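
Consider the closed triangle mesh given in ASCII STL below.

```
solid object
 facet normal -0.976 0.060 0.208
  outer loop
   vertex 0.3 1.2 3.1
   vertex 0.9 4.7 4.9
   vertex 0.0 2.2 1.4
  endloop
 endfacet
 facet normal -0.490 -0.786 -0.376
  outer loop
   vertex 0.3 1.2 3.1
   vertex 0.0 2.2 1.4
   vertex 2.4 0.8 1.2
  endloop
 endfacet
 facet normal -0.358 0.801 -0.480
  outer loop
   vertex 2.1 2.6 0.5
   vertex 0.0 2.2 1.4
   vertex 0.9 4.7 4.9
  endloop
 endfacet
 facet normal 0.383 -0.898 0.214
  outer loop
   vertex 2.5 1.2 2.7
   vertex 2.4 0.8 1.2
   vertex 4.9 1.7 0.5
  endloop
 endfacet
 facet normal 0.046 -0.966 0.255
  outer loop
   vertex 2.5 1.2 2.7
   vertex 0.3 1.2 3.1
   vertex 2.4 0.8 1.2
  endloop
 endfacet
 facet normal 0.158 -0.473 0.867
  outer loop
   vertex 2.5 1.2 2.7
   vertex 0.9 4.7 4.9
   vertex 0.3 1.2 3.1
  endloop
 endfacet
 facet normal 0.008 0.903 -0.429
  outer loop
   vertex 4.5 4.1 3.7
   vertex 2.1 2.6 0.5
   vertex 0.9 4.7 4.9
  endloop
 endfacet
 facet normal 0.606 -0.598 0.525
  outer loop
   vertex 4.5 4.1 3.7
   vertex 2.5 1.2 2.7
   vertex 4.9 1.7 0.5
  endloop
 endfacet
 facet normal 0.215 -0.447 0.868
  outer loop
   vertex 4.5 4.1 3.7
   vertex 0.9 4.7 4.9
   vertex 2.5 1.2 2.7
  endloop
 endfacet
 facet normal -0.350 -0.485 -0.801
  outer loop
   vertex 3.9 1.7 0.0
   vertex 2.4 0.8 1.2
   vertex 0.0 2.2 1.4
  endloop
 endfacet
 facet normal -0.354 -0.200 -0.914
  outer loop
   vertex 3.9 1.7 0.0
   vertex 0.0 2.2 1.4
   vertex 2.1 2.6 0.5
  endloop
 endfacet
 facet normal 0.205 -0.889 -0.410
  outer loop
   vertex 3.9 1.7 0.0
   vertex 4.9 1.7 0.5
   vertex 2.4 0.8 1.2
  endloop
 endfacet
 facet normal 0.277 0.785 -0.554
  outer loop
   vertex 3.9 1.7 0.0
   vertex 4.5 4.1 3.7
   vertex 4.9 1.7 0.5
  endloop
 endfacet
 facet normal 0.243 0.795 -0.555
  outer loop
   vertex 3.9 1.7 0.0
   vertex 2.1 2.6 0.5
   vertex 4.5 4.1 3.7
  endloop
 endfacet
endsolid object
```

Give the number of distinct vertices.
9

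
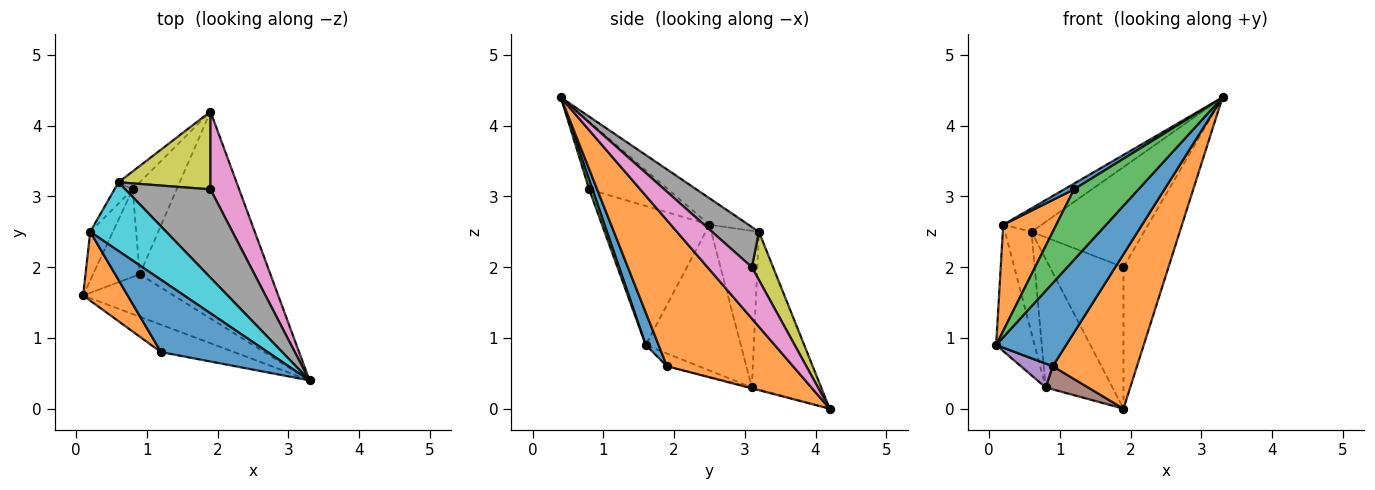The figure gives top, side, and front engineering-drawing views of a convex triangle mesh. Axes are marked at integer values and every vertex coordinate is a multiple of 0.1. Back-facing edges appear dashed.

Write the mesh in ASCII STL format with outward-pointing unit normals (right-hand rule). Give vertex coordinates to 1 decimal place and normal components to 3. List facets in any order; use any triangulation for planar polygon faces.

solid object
 facet normal 0.161 -0.879 -0.449
  outer loop
   vertex 0.9 1.9 0.6
   vertex 3.3 0.4 4.4
   vertex 0.1 1.6 0.9
  endloop
 endfacet
 facet normal 0.667 -0.446 -0.597
  outer loop
   vertex 0.9 1.9 0.6
   vertex 1.9 4.2 0.0
   vertex 3.3 0.4 4.4
  endloop
 endfacet
 facet normal 0.047 -0.931 -0.362
  outer loop
   vertex 1.2 0.8 3.1
   vertex 0.1 1.6 0.9
   vertex 3.3 0.4 4.4
  endloop
 endfacet
 facet normal -0.717 0.691 -0.097
  outer loop
   vertex 0.8 3.1 0.3
   vertex 0.6 3.2 2.5
   vertex 1.9 4.2 0.0
  endloop
 endfacet
 facet normal -0.254 -0.254 -0.933
  outer loop
   vertex 0.8 3.1 0.3
   vertex 0.9 1.9 0.6
   vertex 0.1 1.6 0.9
  endloop
 endfacet
 facet normal -0.020 -0.244 -0.970
  outer loop
   vertex 0.8 3.1 0.3
   vertex 1.9 4.2 0.0
   vertex 0.9 1.9 0.6
  endloop
 endfacet
 facet normal 0.654 0.663 0.365
  outer loop
   vertex 1.9 3.1 2.0
   vertex 3.3 0.4 4.4
   vertex 1.9 4.2 0.0
  endloop
 endfacet
 facet normal 0.298 0.716 0.632
  outer loop
   vertex 1.9 3.1 2.0
   vertex 0.6 3.2 2.5
   vertex 3.3 0.4 4.4
  endloop
 endfacet
 facet normal 0.245 0.850 0.467
  outer loop
   vertex 1.9 3.1 2.0
   vertex 1.9 4.2 0.0
   vertex 0.6 3.2 2.5
  endloop
 endfacet
 facet normal -0.313 0.307 0.898
  outer loop
   vertex 0.2 2.5 2.6
   vertex 3.3 0.4 4.4
   vertex 0.6 3.2 2.5
  endloop
 endfacet
 facet normal -0.534 -0.066 0.843
  outer loop
   vertex 0.2 2.5 2.6
   vertex 1.2 0.8 3.1
   vertex 3.3 0.4 4.4
  endloop
 endfacet
 facet normal -0.862 -0.426 0.276
  outer loop
   vertex 0.2 2.5 2.6
   vertex 0.1 1.6 0.9
   vertex 1.2 0.8 3.1
  endloop
 endfacet
 facet normal -0.918 0.371 -0.143
  outer loop
   vertex 0.2 2.5 2.6
   vertex 0.8 3.1 0.3
   vertex 0.1 1.6 0.9
  endloop
 endfacet
 facet normal -0.870 0.483 -0.101
  outer loop
   vertex 0.2 2.5 2.6
   vertex 0.6 3.2 2.5
   vertex 0.8 3.1 0.3
  endloop
 endfacet
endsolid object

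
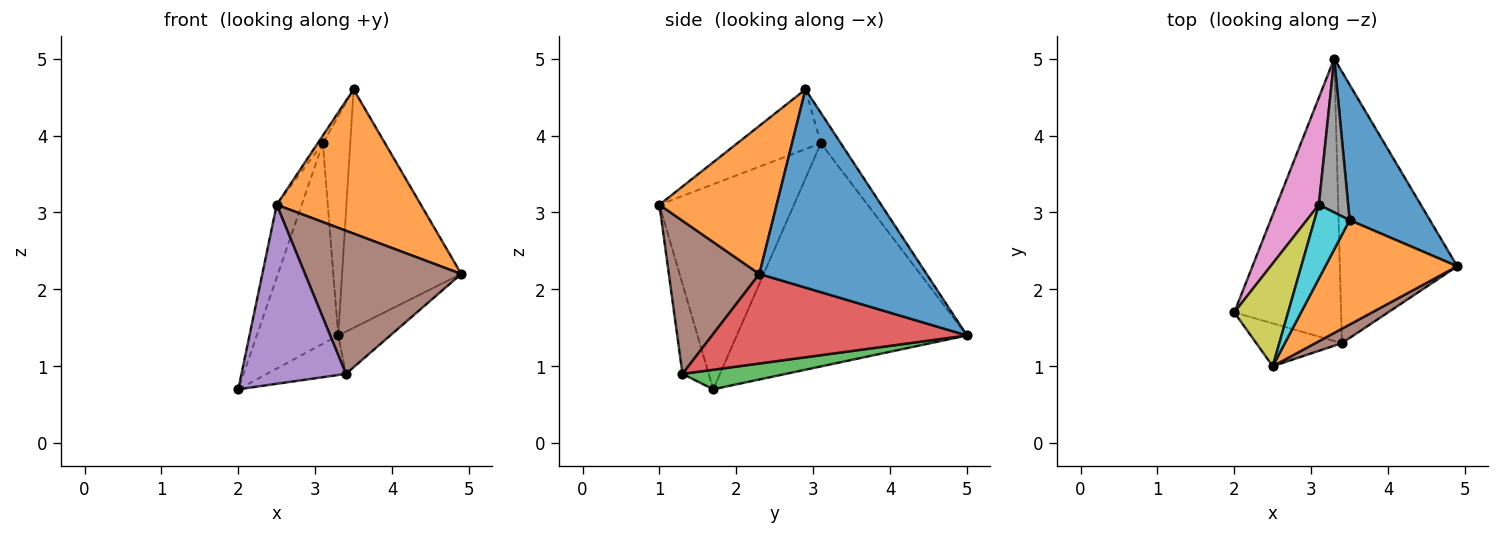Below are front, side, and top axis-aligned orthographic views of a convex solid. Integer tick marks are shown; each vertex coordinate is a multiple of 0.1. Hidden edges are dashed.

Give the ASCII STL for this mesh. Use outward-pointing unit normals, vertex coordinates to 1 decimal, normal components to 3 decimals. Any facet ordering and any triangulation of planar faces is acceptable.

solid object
 facet normal 0.773 0.551 0.313
  outer loop
   vertex 3.5 2.9 4.6
   vertex 4.9 2.3 2.2
   vertex 3.3 5.0 1.4
  endloop
 endfacet
 facet normal 0.550 -0.676 0.490
  outer loop
   vertex 2.5 1.0 3.1
   vertex 4.9 2.3 2.2
   vertex 3.5 2.9 4.6
  endloop
 endfacet
 facet normal 0.178 0.137 -0.974
  outer loop
   vertex 3.4 1.3 0.9
   vertex 2.0 1.7 0.7
   vertex 3.3 5.0 1.4
  endloop
 endfacet
 facet normal 0.602 0.123 -0.789
  outer loop
   vertex 3.4 1.3 0.9
   vertex 3.3 5.0 1.4
   vertex 4.9 2.3 2.2
  endloop
 endfacet
 facet normal -0.238 -0.945 -0.226
  outer loop
   vertex 3.4 1.3 0.9
   vertex 2.5 1.0 3.1
   vertex 2.0 1.7 0.7
  endloop
 endfacet
 facet normal 0.499 -0.862 0.087
  outer loop
   vertex 3.4 1.3 0.9
   vertex 4.9 2.3 2.2
   vertex 2.5 1.0 3.1
  endloop
 endfacet
 facet normal -0.928 0.328 0.175
  outer loop
   vertex 3.1 3.1 3.9
   vertex 3.3 5.0 1.4
   vertex 2.0 1.7 0.7
  endloop
 endfacet
 facet normal -0.512 0.703 0.493
  outer loop
   vertex 3.1 3.1 3.9
   vertex 3.5 2.9 4.6
   vertex 3.3 5.0 1.4
  endloop
 endfacet
 facet normal -0.952 0.177 0.250
  outer loop
   vertex 3.1 3.1 3.9
   vertex 2.0 1.7 0.7
   vertex 2.5 1.0 3.1
  endloop
 endfacet
 facet normal -0.860 0.053 0.507
  outer loop
   vertex 3.1 3.1 3.9
   vertex 2.5 1.0 3.1
   vertex 3.5 2.9 4.6
  endloop
 endfacet
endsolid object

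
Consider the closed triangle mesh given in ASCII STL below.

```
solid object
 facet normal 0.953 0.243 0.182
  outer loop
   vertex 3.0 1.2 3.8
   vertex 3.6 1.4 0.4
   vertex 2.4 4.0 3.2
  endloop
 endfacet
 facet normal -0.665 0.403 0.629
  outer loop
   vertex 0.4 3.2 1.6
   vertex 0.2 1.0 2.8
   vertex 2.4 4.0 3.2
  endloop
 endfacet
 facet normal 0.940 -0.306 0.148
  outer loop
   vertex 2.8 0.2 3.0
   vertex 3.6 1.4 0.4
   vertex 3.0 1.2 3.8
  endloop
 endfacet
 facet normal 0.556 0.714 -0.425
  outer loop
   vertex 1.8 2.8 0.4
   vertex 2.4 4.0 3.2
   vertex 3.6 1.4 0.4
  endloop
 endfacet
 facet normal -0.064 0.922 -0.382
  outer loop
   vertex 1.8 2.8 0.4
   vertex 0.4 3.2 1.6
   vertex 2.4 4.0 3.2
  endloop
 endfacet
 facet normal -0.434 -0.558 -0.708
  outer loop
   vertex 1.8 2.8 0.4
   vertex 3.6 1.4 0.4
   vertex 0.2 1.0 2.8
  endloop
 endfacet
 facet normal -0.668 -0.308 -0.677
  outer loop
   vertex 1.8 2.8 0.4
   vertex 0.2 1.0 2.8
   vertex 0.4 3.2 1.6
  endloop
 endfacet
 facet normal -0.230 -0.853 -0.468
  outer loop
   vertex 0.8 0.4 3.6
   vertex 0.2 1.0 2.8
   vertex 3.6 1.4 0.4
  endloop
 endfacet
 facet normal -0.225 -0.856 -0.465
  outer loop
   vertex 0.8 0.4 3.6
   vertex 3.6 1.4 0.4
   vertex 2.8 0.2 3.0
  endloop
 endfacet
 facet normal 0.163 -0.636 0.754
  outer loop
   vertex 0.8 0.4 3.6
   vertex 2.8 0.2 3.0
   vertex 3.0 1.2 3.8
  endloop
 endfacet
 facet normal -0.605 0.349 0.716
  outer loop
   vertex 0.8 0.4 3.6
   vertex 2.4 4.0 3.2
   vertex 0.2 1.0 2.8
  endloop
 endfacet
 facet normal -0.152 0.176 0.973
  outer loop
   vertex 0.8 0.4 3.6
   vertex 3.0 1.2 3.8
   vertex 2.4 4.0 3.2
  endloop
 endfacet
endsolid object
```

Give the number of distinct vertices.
8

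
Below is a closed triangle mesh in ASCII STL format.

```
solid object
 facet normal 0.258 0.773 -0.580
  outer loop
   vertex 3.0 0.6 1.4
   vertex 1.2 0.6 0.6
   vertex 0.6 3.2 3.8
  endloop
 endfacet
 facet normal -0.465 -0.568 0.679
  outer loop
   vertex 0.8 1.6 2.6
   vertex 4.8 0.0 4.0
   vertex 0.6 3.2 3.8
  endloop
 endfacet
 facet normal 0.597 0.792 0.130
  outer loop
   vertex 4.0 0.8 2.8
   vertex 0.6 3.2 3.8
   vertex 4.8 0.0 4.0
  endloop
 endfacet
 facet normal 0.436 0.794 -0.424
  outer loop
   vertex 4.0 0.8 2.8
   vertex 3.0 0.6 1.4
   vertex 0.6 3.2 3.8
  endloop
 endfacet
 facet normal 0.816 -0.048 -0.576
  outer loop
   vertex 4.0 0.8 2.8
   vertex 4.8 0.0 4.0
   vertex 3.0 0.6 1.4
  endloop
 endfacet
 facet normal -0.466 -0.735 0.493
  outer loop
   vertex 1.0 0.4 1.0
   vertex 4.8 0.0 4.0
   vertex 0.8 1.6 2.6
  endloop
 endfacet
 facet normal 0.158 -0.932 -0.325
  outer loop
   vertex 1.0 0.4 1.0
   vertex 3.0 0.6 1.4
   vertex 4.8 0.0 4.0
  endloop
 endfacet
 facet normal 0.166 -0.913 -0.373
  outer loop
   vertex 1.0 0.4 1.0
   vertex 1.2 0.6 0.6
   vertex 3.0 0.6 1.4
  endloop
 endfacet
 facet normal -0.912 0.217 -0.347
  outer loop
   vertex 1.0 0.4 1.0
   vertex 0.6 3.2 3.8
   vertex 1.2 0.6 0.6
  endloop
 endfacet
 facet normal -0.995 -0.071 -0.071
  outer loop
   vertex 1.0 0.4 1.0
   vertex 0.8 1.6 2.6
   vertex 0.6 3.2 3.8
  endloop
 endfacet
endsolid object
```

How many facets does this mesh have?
10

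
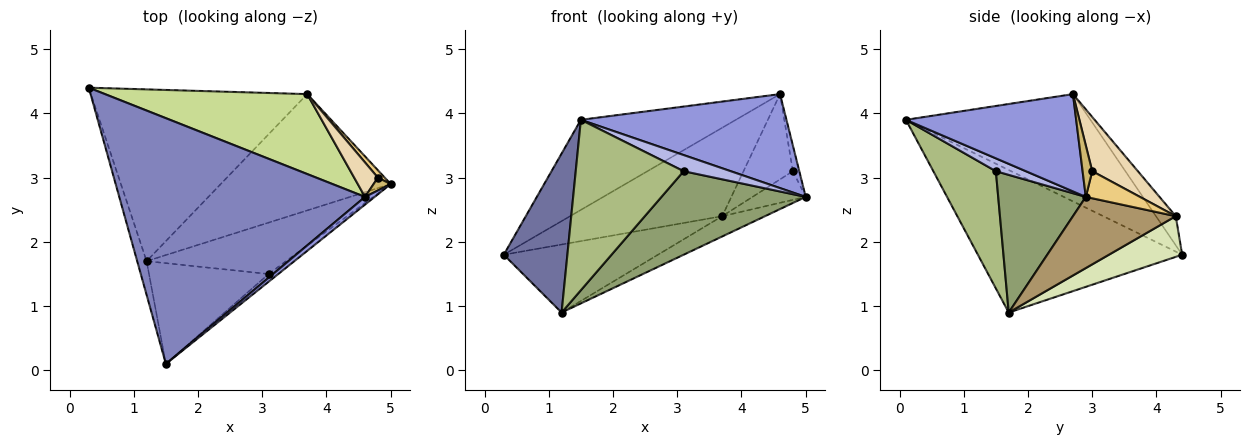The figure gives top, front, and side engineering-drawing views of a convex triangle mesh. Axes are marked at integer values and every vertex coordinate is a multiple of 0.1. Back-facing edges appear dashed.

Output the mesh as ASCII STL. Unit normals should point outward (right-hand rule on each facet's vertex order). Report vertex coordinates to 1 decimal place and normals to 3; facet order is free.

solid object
 facet normal -0.953 -0.297 -0.063
  outer loop
   vertex 1.2 1.7 0.9
   vertex 1.5 0.1 3.9
   vertex 0.3 4.4 1.8
  endloop
 endfacet
 facet normal -0.379 0.318 0.869
  outer loop
   vertex 4.6 2.7 4.3
   vertex 0.3 4.4 1.8
   vertex 1.5 0.1 3.9
  endloop
 endfacet
 facet normal 0.637 -0.769 0.063
  outer loop
   vertex 4.6 2.7 4.3
   vertex 1.5 0.1 3.9
   vertex 5.0 2.9 2.7
  endloop
 endfacet
 facet normal 0.498 -0.783 -0.374
  outer loop
   vertex 3.1 1.5 3.1
   vertex 5.0 2.9 2.7
   vertex 1.5 0.1 3.9
  endloop
 endfacet
 facet normal 0.459 -0.756 -0.466
  outer loop
   vertex 3.1 1.5 3.1
   vertex 1.2 1.7 0.9
   vertex 5.0 2.9 2.7
  endloop
 endfacet
 facet normal 0.446 -0.770 -0.455
  outer loop
   vertex 3.1 1.5 3.1
   vertex 1.5 0.1 3.9
   vertex 1.2 1.7 0.9
  endloop
 endfacet
 facet normal -0.096 0.738 0.667
  outer loop
   vertex 3.7 4.3 2.4
   vertex 0.3 4.4 1.8
   vertex 4.6 2.7 4.3
  endloop
 endfacet
 facet normal 0.172 0.363 -0.916
  outer loop
   vertex 3.7 4.3 2.4
   vertex 1.2 1.7 0.9
   vertex 0.3 4.4 1.8
  endloop
 endfacet
 facet normal 0.381 0.159 -0.911
  outer loop
   vertex 3.7 4.3 2.4
   vertex 5.0 2.9 2.7
   vertex 1.2 1.7 0.9
  endloop
 endfacet
 facet normal 0.802 0.535 0.267
  outer loop
   vertex 4.8 3.0 3.1
   vertex 4.6 2.7 4.3
   vertex 5.0 2.9 2.7
  endloop
 endfacet
 facet normal 0.702 0.690 0.178
  outer loop
   vertex 4.8 3.0 3.1
   vertex 5.0 2.9 2.7
   vertex 3.7 4.3 2.4
  endloop
 endfacet
 facet normal 0.651 0.704 0.284
  outer loop
   vertex 4.8 3.0 3.1
   vertex 3.7 4.3 2.4
   vertex 4.6 2.7 4.3
  endloop
 endfacet
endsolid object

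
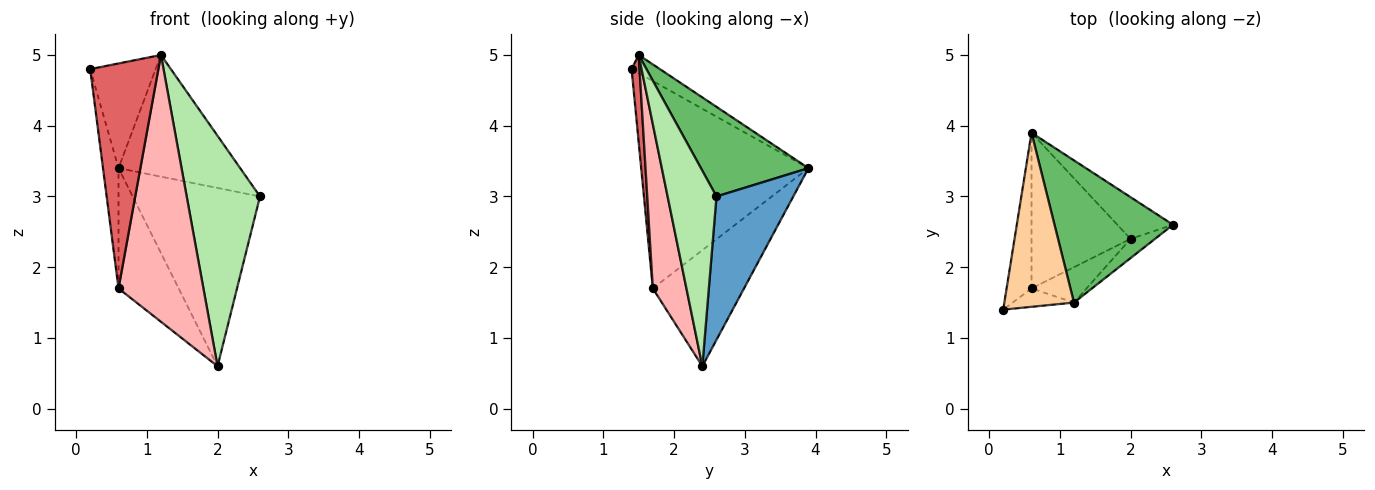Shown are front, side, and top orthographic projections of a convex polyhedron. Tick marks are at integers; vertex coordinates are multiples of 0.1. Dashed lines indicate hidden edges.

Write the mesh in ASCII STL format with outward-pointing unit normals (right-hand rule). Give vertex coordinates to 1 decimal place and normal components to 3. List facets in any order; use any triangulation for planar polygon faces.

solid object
 facet normal 0.506 0.840 -0.197
  outer loop
   vertex 2.0 2.4 0.6
   vertex 0.6 3.9 3.4
   vertex 2.6 2.6 3.0
  endloop
 endfacet
 facet normal -0.989 0.092 -0.119
  outer loop
   vertex 0.6 1.7 1.7
   vertex 0.2 1.4 4.8
   vertex 0.6 3.9 3.4
  endloop
 endfacet
 facet normal -0.680 0.448 -0.580
  outer loop
   vertex 0.6 1.7 1.7
   vertex 0.6 3.9 3.4
   vertex 2.0 2.4 0.6
  endloop
 endfacet
 facet normal -0.218 0.503 0.836
  outer loop
   vertex 1.2 1.5 5.0
   vertex 0.6 3.9 3.4
   vertex 0.2 1.4 4.8
  endloop
 endfacet
 facet normal 0.498 0.564 0.659
  outer loop
   vertex 1.2 1.5 5.0
   vertex 2.6 2.6 3.0
   vertex 0.6 3.9 3.4
  endloop
 endfacet
 facet normal 0.553 -0.830 -0.069
  outer loop
   vertex 1.2 1.5 5.0
   vertex 2.0 2.4 0.6
   vertex 2.6 2.6 3.0
  endloop
 endfacet
 facet normal 0.115 -0.990 -0.081
  outer loop
   vertex 1.2 1.5 5.0
   vertex 0.2 1.4 4.8
   vertex 0.6 1.7 1.7
  endloop
 endfacet
 facet normal 0.365 -0.923 -0.122
  outer loop
   vertex 1.2 1.5 5.0
   vertex 0.6 1.7 1.7
   vertex 2.0 2.4 0.6
  endloop
 endfacet
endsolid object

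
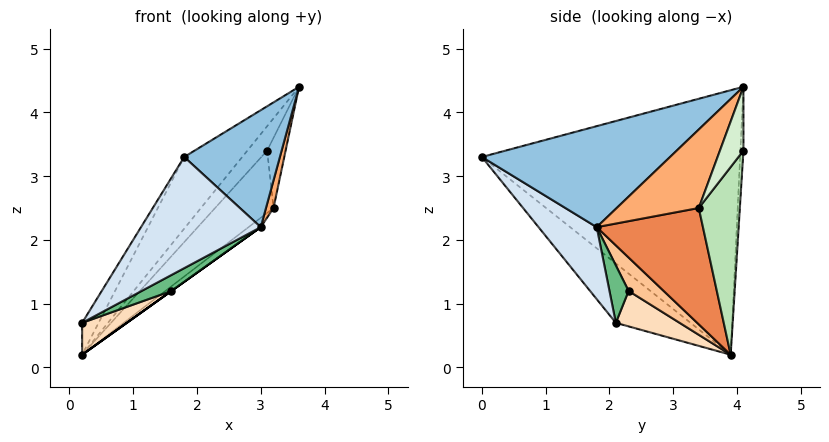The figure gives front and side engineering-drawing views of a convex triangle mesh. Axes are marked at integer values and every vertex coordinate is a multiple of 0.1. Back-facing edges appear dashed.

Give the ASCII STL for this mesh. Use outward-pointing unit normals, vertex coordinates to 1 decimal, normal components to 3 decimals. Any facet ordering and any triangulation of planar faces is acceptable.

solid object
 facet normal -0.770 0.173 0.615
  outer loop
   vertex 1.8 0.0 3.3
   vertex 3.6 4.1 4.4
   vertex 0.2 3.9 0.2
  endloop
 endfacet
 facet normal 0.869 -0.442 0.225
  outer loop
   vertex 3.0 1.8 2.2
   vertex 3.6 4.1 4.4
   vertex 1.8 0.0 3.3
  endloop
 endfacet
 facet normal -0.772 0.170 0.612
  outer loop
   vertex 0.2 2.1 0.7
   vertex 1.8 0.0 3.3
   vertex 0.2 3.9 0.2
  endloop
 endfacet
 facet normal 0.310 -0.638 -0.705
  outer loop
   vertex 0.2 2.1 0.7
   vertex 3.0 1.8 2.2
   vertex 1.8 0.0 3.3
  endloop
 endfacet
 facet normal 0.614 0.071 -0.786
  outer loop
   vertex 3.2 3.4 2.5
   vertex 3.0 1.8 2.2
   vertex 0.2 3.9 0.2
  endloop
 endfacet
 facet normal 0.981 -0.090 -0.173
  outer loop
   vertex 3.2 3.4 2.5
   vertex 3.6 4.1 4.4
   vertex 3.0 1.8 2.2
  endloop
 endfacet
 facet normal 0.581 0.000 -0.814
  outer loop
   vertex 1.6 2.3 1.2
   vertex 0.2 3.9 0.2
   vertex 3.0 1.8 2.2
  endloop
 endfacet
 facet normal 0.357 -0.250 -0.900
  outer loop
   vertex 1.6 2.3 1.2
   vertex 0.2 2.1 0.7
   vertex 0.2 3.9 0.2
  endloop
 endfacet
 facet normal 0.350 -0.544 -0.762
  outer loop
   vertex 1.6 2.3 1.2
   vertex 3.0 1.8 2.2
   vertex 0.2 2.1 0.7
  endloop
 endfacet
 facet normal -0.152 0.986 0.076
  outer loop
   vertex 3.1 4.1 3.4
   vertex 0.2 3.9 0.2
   vertex 3.6 4.1 4.4
  endloop
 endfacet
 facet normal 0.499 0.710 -0.497
  outer loop
   vertex 3.1 4.1 3.4
   vertex 3.2 3.4 2.5
   vertex 0.2 3.9 0.2
  endloop
 endfacet
 facet normal 0.732 0.575 -0.366
  outer loop
   vertex 3.1 4.1 3.4
   vertex 3.6 4.1 4.4
   vertex 3.2 3.4 2.5
  endloop
 endfacet
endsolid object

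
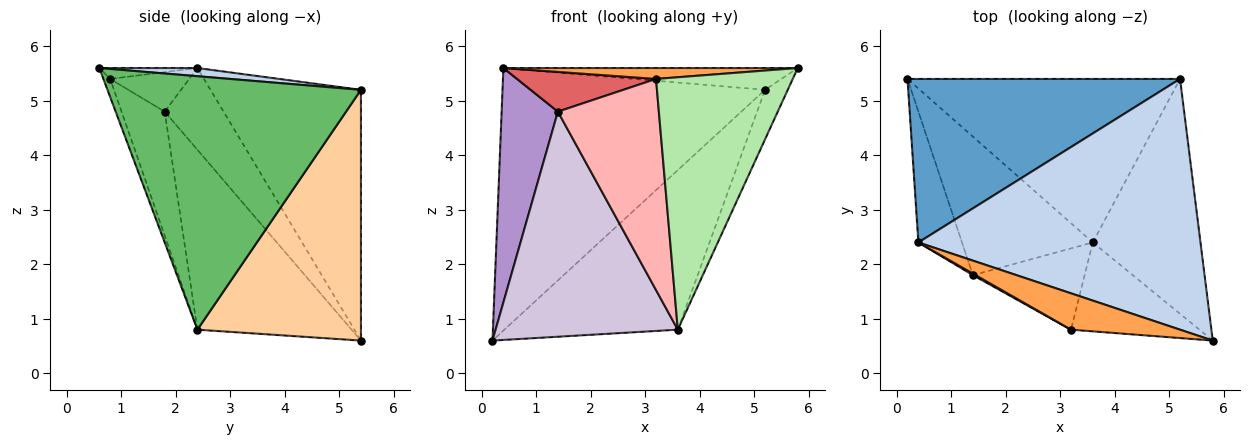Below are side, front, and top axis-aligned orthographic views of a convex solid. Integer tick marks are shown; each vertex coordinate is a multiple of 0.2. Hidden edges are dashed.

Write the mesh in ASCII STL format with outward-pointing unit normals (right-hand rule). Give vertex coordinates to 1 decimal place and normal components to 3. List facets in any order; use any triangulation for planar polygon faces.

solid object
 facet normal -0.437 0.763 0.475
  outer loop
   vertex 0.4 2.4 5.6
   vertex 5.2 5.4 5.2
   vertex 0.2 5.4 0.6
  endloop
 endfacet
 facet normal 0.029 0.087 0.996
  outer loop
   vertex 0.4 2.4 5.6
   vertex 5.8 0.6 5.6
   vertex 5.2 5.4 5.2
  endloop
 endfacet
 facet normal -0.095 -0.286 0.953
  outer loop
   vertex 0.4 2.4 5.6
   vertex 3.2 0.8 5.4
   vertex 5.8 0.6 5.6
  endloop
 endfacet
 facet normal 0.550 0.583 -0.598
  outer loop
   vertex 3.6 2.4 0.8
   vertex 0.2 5.4 0.6
   vertex 5.2 5.4 5.2
  endloop
 endfacet
 facet normal 0.917 0.082 -0.390
  outer loop
   vertex 3.6 2.4 0.8
   vertex 5.2 5.4 5.2
   vertex 5.8 0.6 5.6
  endloop
 endfacet
 facet normal -0.047 -0.942 -0.332
  outer loop
   vertex 3.6 2.4 0.8
   vertex 5.8 0.6 5.6
   vertex 3.2 0.8 5.4
  endloop
 endfacet
 facet normal -0.494 -0.869 0.034
  outer loop
   vertex 1.4 1.8 4.8
   vertex 3.2 0.8 5.4
   vertex 0.4 2.4 5.6
  endloop
 endfacet
 facet normal -0.370 -0.867 -0.334
  outer loop
   vertex 1.4 1.8 4.8
   vertex 3.6 2.4 0.8
   vertex 3.2 0.8 5.4
  endloop
 endfacet
 facet normal -0.675 -0.645 -0.360
  outer loop
   vertex 1.4 1.8 4.8
   vertex 0.4 2.4 5.6
   vertex 0.2 5.4 0.6
  endloop
 endfacet
 facet normal -0.585 -0.691 -0.425
  outer loop
   vertex 1.4 1.8 4.8
   vertex 0.2 5.4 0.6
   vertex 3.6 2.4 0.8
  endloop
 endfacet
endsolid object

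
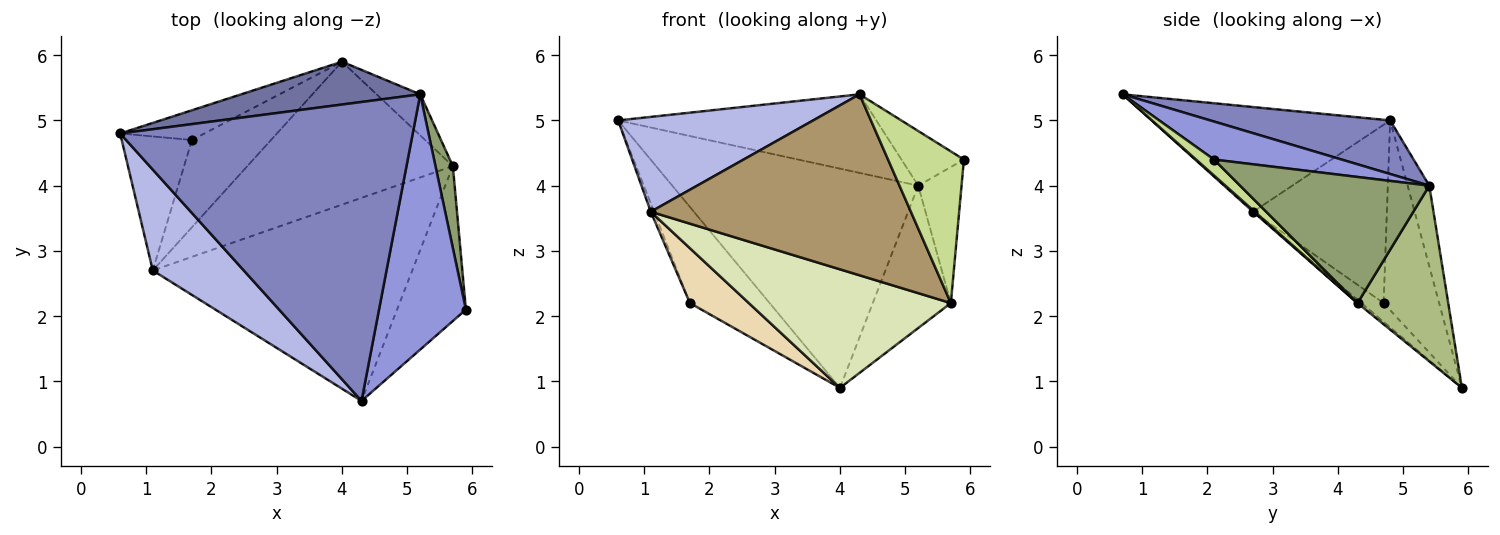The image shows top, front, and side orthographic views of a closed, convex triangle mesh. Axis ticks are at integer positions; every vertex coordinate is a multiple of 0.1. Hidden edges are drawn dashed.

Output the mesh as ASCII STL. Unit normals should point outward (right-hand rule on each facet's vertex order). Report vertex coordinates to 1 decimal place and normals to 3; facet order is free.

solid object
 facet normal -0.086 0.978 0.191
  outer loop
   vertex 5.2 5.4 4.0
   vertex 4.0 5.9 0.9
   vertex 0.6 4.8 5.0
  endloop
 endfacet
 facet normal 0.174 0.250 0.952
  outer loop
   vertex 5.2 5.4 4.0
   vertex 0.6 4.8 5.0
   vertex 4.3 0.7 5.4
  endloop
 endfacet
 facet normal 0.393 0.192 0.899
  outer loop
   vertex 5.2 5.4 4.0
   vertex 4.3 0.7 5.4
   vertex 5.9 2.1 4.4
  endloop
 endfacet
 facet normal -0.642 -0.525 0.558
  outer loop
   vertex 1.1 2.7 3.6
   vertex 4.3 0.7 5.4
   vertex 0.6 4.8 5.0
  endloop
 endfacet
 facet normal 0.966 0.221 0.133
  outer loop
   vertex 5.7 4.3 2.2
   vertex 5.2 5.4 4.0
   vertex 5.9 2.1 4.4
  endloop
 endfacet
 facet normal 0.745 0.641 -0.185
  outer loop
   vertex 5.7 4.3 2.2
   vertex 4.0 5.9 0.9
   vertex 5.2 5.4 4.0
  endloop
 endfacet
 facet normal 0.163 -0.690 -0.705
  outer loop
   vertex 5.7 4.3 2.2
   vertex 5.9 2.1 4.4
   vertex 4.3 0.7 5.4
  endloop
 endfacet
 facet normal -0.012 -0.638 -0.770
  outer loop
   vertex 5.7 4.3 2.2
   vertex 1.1 2.7 3.6
   vertex 4.0 5.9 0.9
  endloop
 endfacet
 facet normal 0.004 -0.665 -0.747
  outer loop
   vertex 5.7 4.3 2.2
   vertex 4.3 0.7 5.4
   vertex 1.1 2.7 3.6
  endloop
 endfacet
 facet normal -0.554 0.795 -0.246
  outer loop
   vertex 1.7 4.7 2.2
   vertex 0.6 4.8 5.0
   vertex 4.0 5.9 0.9
  endloop
 endfacet
 facet normal -0.930 0.023 -0.366
  outer loop
   vertex 1.7 4.7 2.2
   vertex 1.1 2.7 3.6
   vertex 0.6 4.8 5.0
  endloop
 endfacet
 facet normal -0.197 -0.522 -0.830
  outer loop
   vertex 1.7 4.7 2.2
   vertex 4.0 5.9 0.9
   vertex 1.1 2.7 3.6
  endloop
 endfacet
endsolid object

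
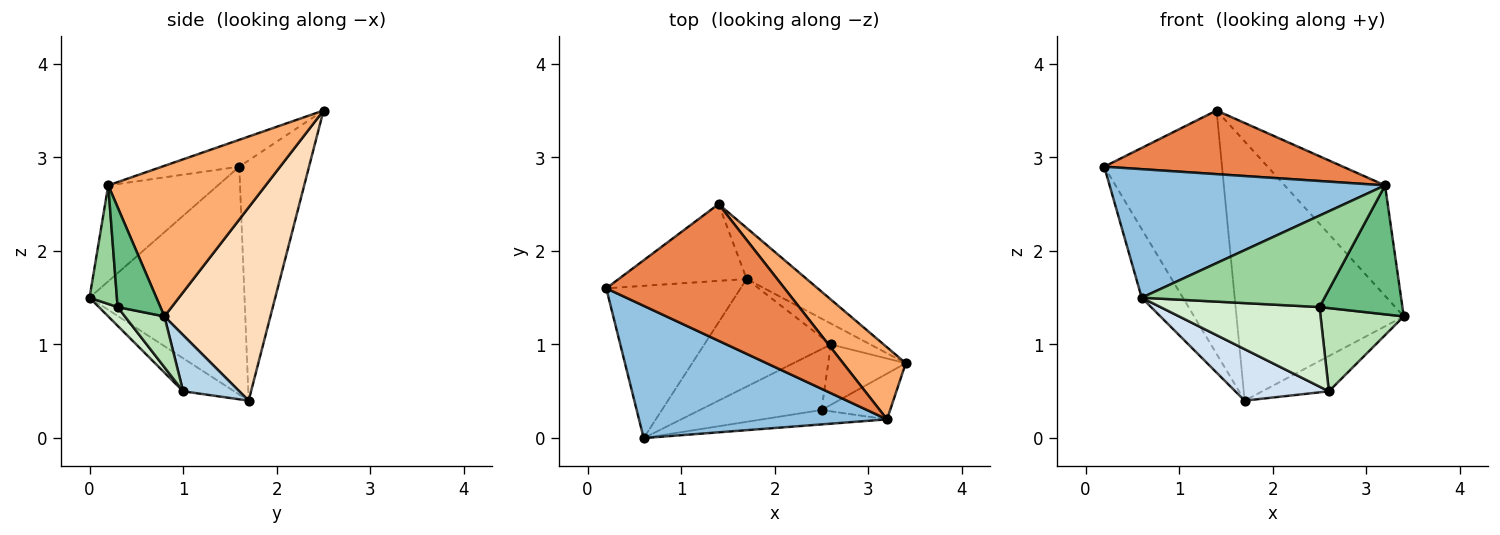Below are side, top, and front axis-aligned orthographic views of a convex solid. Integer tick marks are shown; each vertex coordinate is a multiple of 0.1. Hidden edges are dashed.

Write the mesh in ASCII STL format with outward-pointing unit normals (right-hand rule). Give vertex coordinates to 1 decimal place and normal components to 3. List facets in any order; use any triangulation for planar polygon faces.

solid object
 facet normal -0.840 0.223 -0.495
  outer loop
   vertex 1.7 1.7 0.4
   vertex 0.6 0.0 1.5
   vertex 0.2 1.6 2.9
  endloop
 endfacet
 facet normal -0.267 -0.672 0.691
  outer loop
   vertex 3.2 0.2 2.7
   vertex 0.2 1.6 2.9
   vertex 0.6 0.0 1.5
  endloop
 endfacet
 facet normal 0.587 0.696 -0.413
  outer loop
   vertex 2.6 1.0 0.5
   vertex 1.7 1.7 0.4
   vertex 3.4 0.8 1.3
  endloop
 endfacet
 facet normal -0.229 -0.420 -0.878
  outer loop
   vertex 2.6 1.0 0.5
   vertex 0.6 0.0 1.5
   vertex 1.7 1.7 0.4
  endloop
 endfacet
 facet normal -0.135 -0.418 0.898
  outer loop
   vertex 1.4 2.5 3.5
   vertex 0.2 1.6 2.9
   vertex 3.2 0.2 2.7
  endloop
 endfacet
 facet normal 0.796 0.507 0.331
  outer loop
   vertex 1.4 2.5 3.5
   vertex 3.2 0.2 2.7
   vertex 3.4 0.8 1.3
  endloop
 endfacet
 facet normal -0.492 0.830 -0.262
  outer loop
   vertex 1.4 2.5 3.5
   vertex 1.7 1.7 0.4
   vertex 0.2 1.6 2.9
  endloop
 endfacet
 facet normal 0.528 0.833 -0.164
  outer loop
   vertex 1.4 2.5 3.5
   vertex 3.4 0.8 1.3
   vertex 1.7 1.7 0.4
  endloop
 endfacet
 facet normal 0.437 -0.847 -0.301
  outer loop
   vertex 2.5 0.3 1.4
   vertex 3.4 0.8 1.3
   vertex 3.2 0.2 2.7
  endloop
 endfacet
 facet normal 0.146 -0.977 -0.154
  outer loop
   vertex 2.5 0.3 1.4
   vertex 3.2 0.2 2.7
   vertex 0.6 0.0 1.5
  endloop
 endfacet
 facet normal 0.359 -0.756 -0.548
  outer loop
   vertex 2.5 0.3 1.4
   vertex 2.6 1.0 0.5
   vertex 3.4 0.8 1.3
  endloop
 endfacet
 facet normal 0.093 -0.791 -0.605
  outer loop
   vertex 2.5 0.3 1.4
   vertex 0.6 0.0 1.5
   vertex 2.6 1.0 0.5
  endloop
 endfacet
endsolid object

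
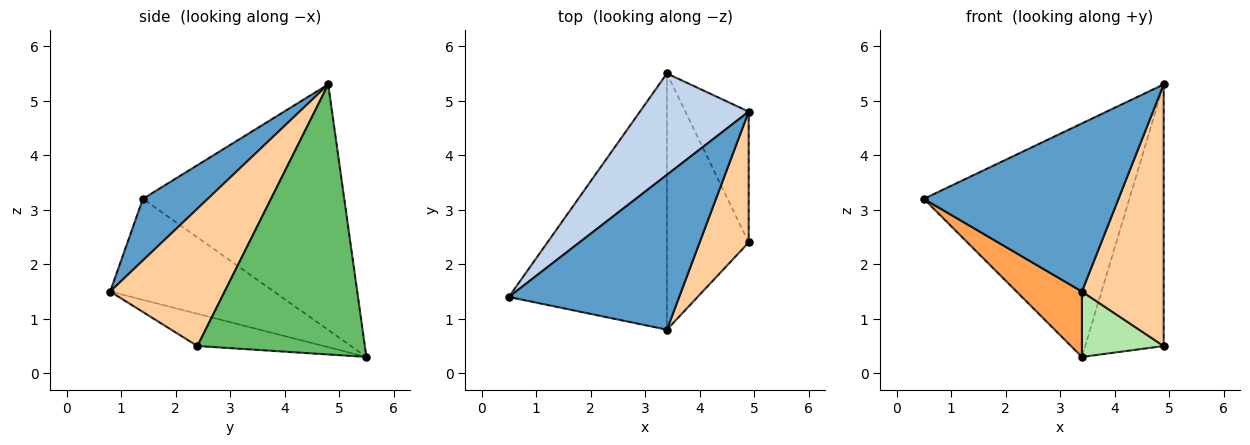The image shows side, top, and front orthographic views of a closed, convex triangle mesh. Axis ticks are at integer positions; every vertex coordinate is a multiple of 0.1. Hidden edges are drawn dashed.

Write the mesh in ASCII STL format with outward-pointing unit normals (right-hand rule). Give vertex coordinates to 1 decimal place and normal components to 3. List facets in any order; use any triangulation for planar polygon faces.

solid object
 facet normal 0.238 -0.714 0.658
  outer loop
   vertex 3.4 0.8 1.5
   vertex 4.9 4.8 5.3
   vertex 0.5 1.4 3.2
  endloop
 endfacet
 facet normal -0.668 0.682 0.296
  outer loop
   vertex 3.4 5.5 0.3
   vertex 0.5 1.4 3.2
   vertex 4.9 4.8 5.3
  endloop
 endfacet
 facet normal -0.526 -0.210 -0.824
  outer loop
   vertex 3.4 5.5 0.3
   vertex 3.4 0.8 1.5
   vertex 0.5 1.4 3.2
  endloop
 endfacet
 facet normal 0.781 -0.558 0.279
  outer loop
   vertex 4.9 2.4 0.5
   vertex 4.9 4.8 5.3
   vertex 3.4 0.8 1.5
  endloop
 endfacet
 facet normal 0.886 0.415 -0.208
  outer loop
   vertex 4.9 2.4 0.5
   vertex 3.4 5.5 0.3
   vertex 4.9 4.8 5.3
  endloop
 endfacet
 facet normal -0.357 -0.231 -0.905
  outer loop
   vertex 4.9 2.4 0.5
   vertex 3.4 0.8 1.5
   vertex 3.4 5.5 0.3
  endloop
 endfacet
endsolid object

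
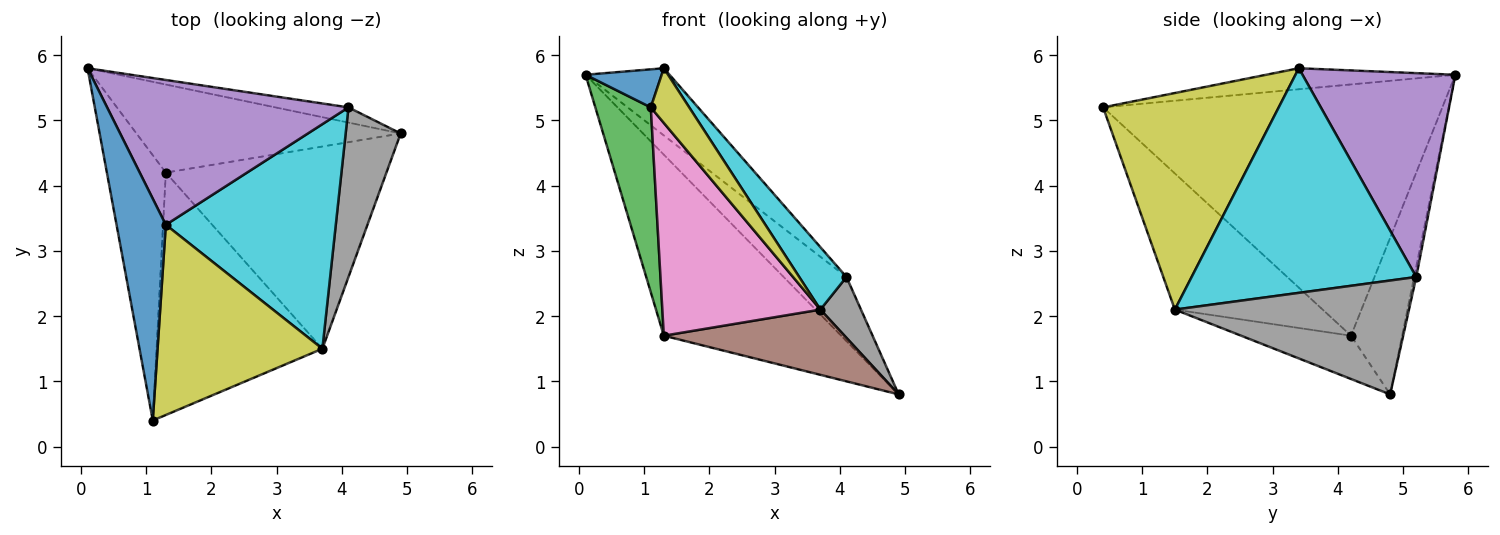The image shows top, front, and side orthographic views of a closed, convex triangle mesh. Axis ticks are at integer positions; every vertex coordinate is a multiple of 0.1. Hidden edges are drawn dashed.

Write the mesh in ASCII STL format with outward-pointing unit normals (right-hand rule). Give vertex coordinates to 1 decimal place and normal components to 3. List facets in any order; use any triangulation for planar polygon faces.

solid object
 facet normal -0.387 -0.156 0.909
  outer loop
   vertex 1.3 3.4 5.8
   vertex 0.1 5.8 5.7
   vertex 1.1 0.4 5.2
  endloop
 endfacet
 facet normal -0.251 0.870 -0.423
  outer loop
   vertex 1.3 4.2 1.7
   vertex 0.1 5.8 5.7
   vertex 4.9 4.8 0.8
  endloop
 endfacet
 facet normal -0.961 -0.157 -0.226
  outer loop
   vertex 1.3 4.2 1.7
   vertex 1.1 0.4 5.2
   vertex 0.1 5.8 5.7
  endloop
 endfacet
 facet normal -0.033 0.972 -0.231
  outer loop
   vertex 4.1 5.2 2.6
   vertex 4.9 4.8 0.8
   vertex 0.1 5.8 5.7
  endloop
 endfacet
 facet normal 0.608 0.334 0.720
  outer loop
   vertex 4.1 5.2 2.6
   vertex 0.1 5.8 5.7
   vertex 1.3 3.4 5.8
  endloop
 endfacet
 facet normal -0.184 -0.302 -0.936
  outer loop
   vertex 3.7 1.5 2.1
   vertex 1.3 4.2 1.7
   vertex 4.9 4.8 0.8
  endloop
 endfacet
 facet normal -0.525 -0.561 -0.640
  outer loop
   vertex 3.7 1.5 2.1
   vertex 1.1 0.4 5.2
   vertex 1.3 4.2 1.7
  endloop
 endfacet
 facet normal 0.890 -0.154 0.430
  outer loop
   vertex 3.7 1.5 2.1
   vertex 4.9 4.8 0.8
   vertex 4.1 5.2 2.6
  endloop
 endfacet
 facet normal 0.784 -0.172 0.597
  outer loop
   vertex 3.7 1.5 2.1
   vertex 1.3 3.4 5.8
   vertex 1.1 0.4 5.2
  endloop
 endfacet
 facet normal 0.786 -0.165 0.595
  outer loop
   vertex 3.7 1.5 2.1
   vertex 4.1 5.2 2.6
   vertex 1.3 3.4 5.8
  endloop
 endfacet
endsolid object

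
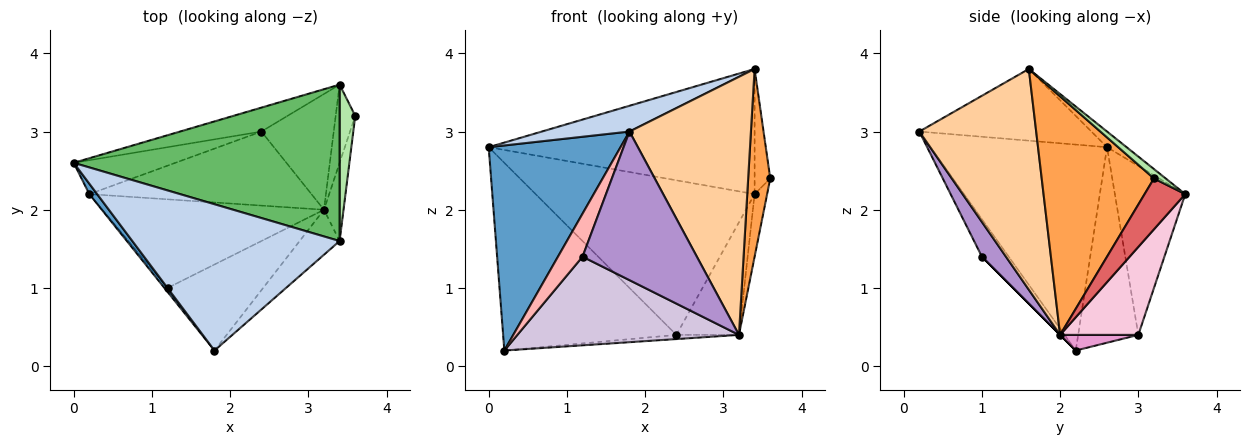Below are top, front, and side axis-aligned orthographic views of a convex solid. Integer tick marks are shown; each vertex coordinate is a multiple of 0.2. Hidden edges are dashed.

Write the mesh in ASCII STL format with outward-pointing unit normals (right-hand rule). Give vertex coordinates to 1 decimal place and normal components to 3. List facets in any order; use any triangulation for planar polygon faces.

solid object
 facet normal -0.801 -0.598 0.030
  outer loop
   vertex 0.2 2.2 0.2
   vertex 1.8 0.2 3.0
   vertex 0.0 2.6 2.8
  endloop
 endfacet
 facet normal -0.322 -0.164 0.932
  outer loop
   vertex 3.4 1.6 3.8
   vertex 0.0 2.6 2.8
   vertex 1.8 0.2 3.0
  endloop
 endfacet
 facet normal 0.978 -0.192 -0.080
  outer loop
   vertex 3.4 1.6 3.8
   vertex 3.2 2.0 0.4
   vertex 3.6 3.2 2.4
  endloop
 endfacet
 facet normal 0.688 -0.715 -0.125
  outer loop
   vertex 3.4 1.6 3.8
   vertex 1.8 0.2 3.0
   vertex 3.2 2.0 0.4
  endloop
 endfacet
 facet normal -0.046 0.624 0.780
  outer loop
   vertex 3.4 3.6 2.2
   vertex 0.0 2.6 2.8
   vertex 3.4 1.6 3.8
  endloop
 endfacet
 facet normal 0.424 0.566 0.707
  outer loop
   vertex 3.4 3.6 2.2
   vertex 3.4 1.6 3.8
   vertex 3.6 3.2 2.4
  endloop
 endfacet
 facet normal 0.897 0.276 -0.345
  outer loop
   vertex 3.4 3.6 2.2
   vertex 3.6 3.2 2.4
   vertex 3.2 2.0 0.4
  endloop
 endfacet
 facet normal -0.736 -0.674 -0.061
  outer loop
   vertex 1.2 1.0 1.4
   vertex 1.8 0.2 3.0
   vertex 0.2 2.2 0.2
  endloop
 endfacet
 facet normal 0.179 -0.851 -0.493
  outer loop
   vertex 1.2 1.0 1.4
   vertex 3.2 2.0 0.4
   vertex 1.8 0.2 3.0
  endloop
 endfacet
 facet normal 0.000 -0.707 -0.707
  outer loop
   vertex 1.2 1.0 1.4
   vertex 0.2 2.2 0.2
   vertex 3.2 2.0 0.4
  endloop
 endfacet
 facet normal -0.323 0.931 -0.168
  outer loop
   vertex 2.4 3.0 0.4
   vertex 0.2 2.2 0.2
   vertex 0.0 2.6 2.8
  endloop
 endfacet
 facet normal -0.303 0.942 -0.146
  outer loop
   vertex 2.4 3.0 0.4
   vertex 0.0 2.6 2.8
   vertex 3.4 3.6 2.2
  endloop
 endfacet
 facet normal 0.070 0.056 -0.996
  outer loop
   vertex 2.4 3.0 0.4
   vertex 3.2 2.0 0.4
   vertex 0.2 2.2 0.2
  endloop
 endfacet
 facet normal 0.657 0.526 -0.540
  outer loop
   vertex 2.4 3.0 0.4
   vertex 3.4 3.6 2.2
   vertex 3.2 2.0 0.4
  endloop
 endfacet
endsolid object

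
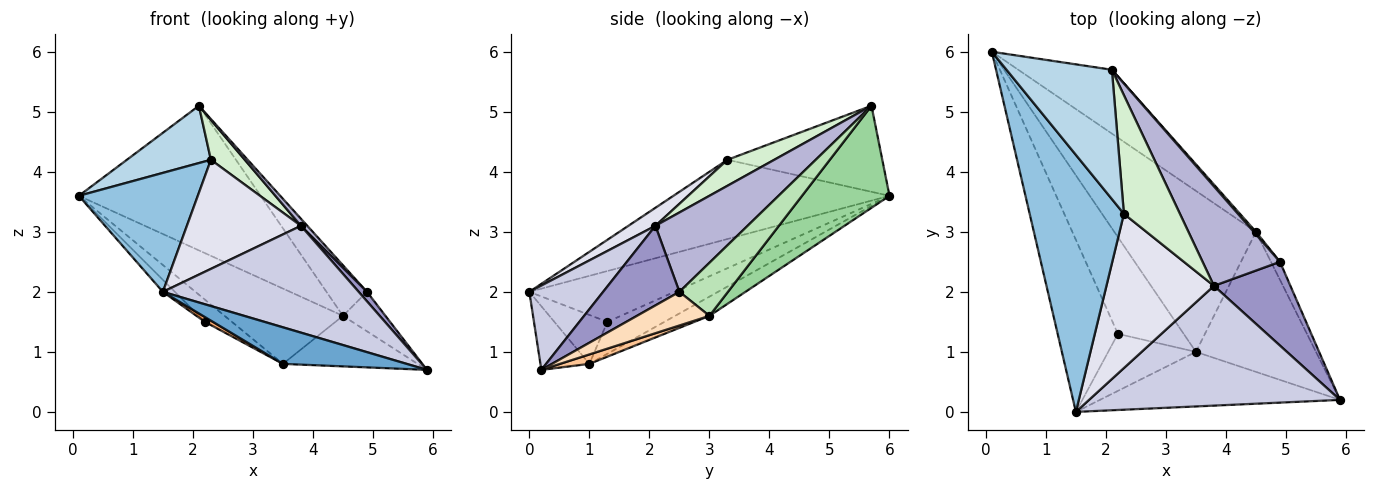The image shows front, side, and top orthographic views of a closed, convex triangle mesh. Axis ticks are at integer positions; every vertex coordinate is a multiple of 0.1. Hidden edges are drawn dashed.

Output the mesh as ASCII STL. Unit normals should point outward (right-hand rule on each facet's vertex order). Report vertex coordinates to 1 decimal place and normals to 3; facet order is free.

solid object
 facet normal -0.215 -0.544 -0.811
  outer loop
   vertex 3.5 1.0 0.8
   vertex 5.9 0.2 0.7
   vertex 1.5 0.0 2.0
  endloop
 endfacet
 facet normal -0.607 -0.334 0.721
  outer loop
   vertex 2.3 3.3 4.2
   vertex 0.1 6.0 3.6
   vertex 1.5 0.0 2.0
  endloop
 endfacet
 facet normal -0.598 -0.325 0.733
  outer loop
   vertex 2.3 3.3 4.2
   vertex 2.1 5.7 5.1
   vertex 0.1 6.0 3.6
  endloop
 endfacet
 facet normal -0.644 0.053 -0.763
  outer loop
   vertex 2.2 1.3 1.5
   vertex 1.5 0.0 2.0
   vertex 0.1 6.0 3.6
  endloop
 endfacet
 facet normal -0.428 0.203 -0.881
  outer loop
   vertex 2.2 1.3 1.5
   vertex 0.1 6.0 3.6
   vertex 3.5 1.0 0.8
  endloop
 endfacet
 facet normal -0.486 -0.073 -0.871
  outer loop
   vertex 2.2 1.3 1.5
   vertex 3.5 1.0 0.8
   vertex 1.5 0.0 2.0
  endloop
 endfacet
 facet normal 0.074 0.338 -0.938
  outer loop
   vertex 4.5 3.0 1.6
   vertex 5.9 0.2 0.7
   vertex 3.5 1.0 0.8
  endloop
 endfacet
 facet normal 0.841 0.493 -0.225
  outer loop
   vertex 4.5 3.0 1.6
   vertex 4.9 2.5 2.0
   vertex 5.9 0.2 0.7
  endloop
 endfacet
 facet normal -0.122 0.421 -0.899
  outer loop
   vertex 4.5 3.0 1.6
   vertex 3.5 1.0 0.8
   vertex 0.1 6.0 3.6
  endloop
 endfacet
 facet normal 0.403 0.837 -0.370
  outer loop
   vertex 4.5 3.0 1.6
   vertex 0.1 6.0 3.6
   vertex 2.1 5.7 5.1
  endloop
 endfacet
 facet normal 0.768 0.640 0.033
  outer loop
   vertex 4.5 3.0 1.6
   vertex 2.1 5.7 5.1
   vertex 4.9 2.5 2.0
  endloop
 endfacet
 facet normal 0.403 -0.292 0.868
  outer loop
   vertex 3.8 2.1 3.1
   vertex 2.1 5.7 5.1
   vertex 2.3 3.3 4.2
  endloop
 endfacet
 facet normal 0.719 -0.078 0.691
  outer loop
   vertex 3.8 2.1 3.1
   vertex 5.9 0.2 0.7
   vertex 4.9 2.5 2.0
  endloop
 endfacet
 facet normal 0.715 -0.050 0.697
  outer loop
   vertex 3.8 2.1 3.1
   vertex 4.9 2.5 2.0
   vertex 2.1 5.7 5.1
  endloop
 endfacet
 facet normal 0.243 -0.646 0.724
  outer loop
   vertex 3.8 2.1 3.1
   vertex 1.5 0.0 2.0
   vertex 5.9 0.2 0.7
  endloop
 endfacet
 facet normal 0.136 -0.572 0.809
  outer loop
   vertex 3.8 2.1 3.1
   vertex 2.3 3.3 4.2
   vertex 1.5 0.0 2.0
  endloop
 endfacet
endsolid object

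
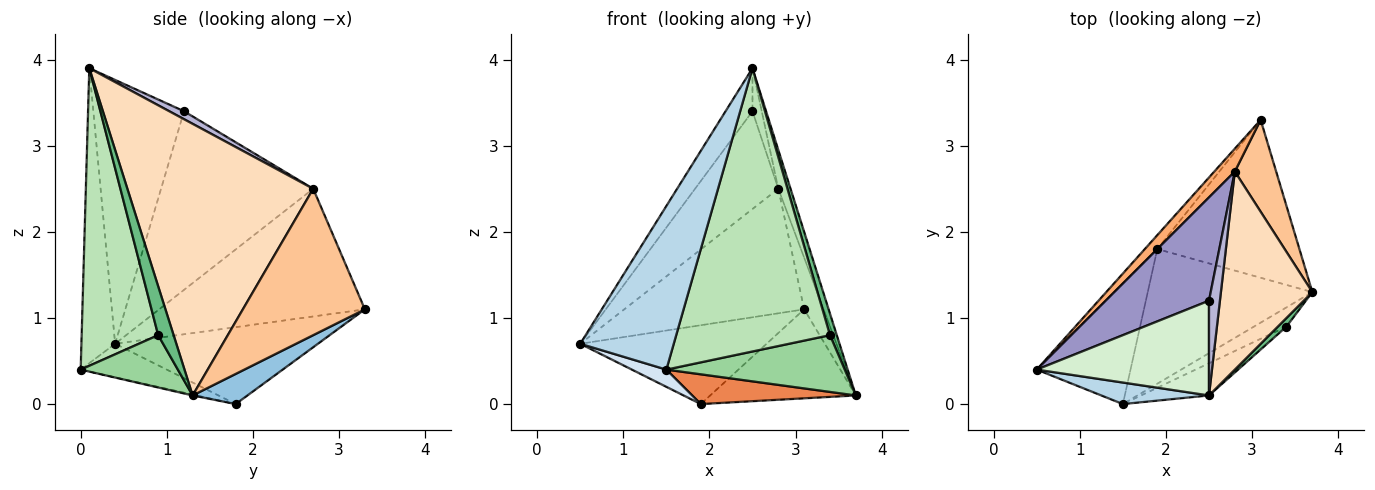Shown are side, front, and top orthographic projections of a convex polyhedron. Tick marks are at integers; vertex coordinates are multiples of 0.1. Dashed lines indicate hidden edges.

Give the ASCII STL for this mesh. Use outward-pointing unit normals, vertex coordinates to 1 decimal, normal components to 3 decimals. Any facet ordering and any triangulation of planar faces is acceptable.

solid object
 facet normal -0.731 0.672 -0.119
  outer loop
   vertex 1.9 1.8 0.0
   vertex 0.5 0.4 0.7
   vertex 3.1 3.3 1.1
  endloop
 endfacet
 facet normal 0.182 0.483 -0.857
  outer loop
   vertex 1.9 1.8 0.0
   vertex 3.1 3.3 1.1
   vertex 3.7 1.3 0.1
  endloop
 endfacet
 facet normal -0.337 -0.934 0.123
  outer loop
   vertex 1.5 0.0 0.4
   vertex 2.5 0.1 3.9
   vertex 0.5 0.4 0.7
  endloop
 endfacet
 facet normal -0.333 -0.133 -0.933
  outer loop
   vertex 1.5 0.0 0.4
   vertex 0.5 0.4 0.7
   vertex 1.9 1.8 0.0
  endloop
 endfacet
 facet normal -0.006 -0.216 -0.976
  outer loop
   vertex 1.5 0.0 0.4
   vertex 1.9 1.8 0.0
   vertex 3.7 1.3 0.1
  endloop
 endfacet
 facet normal -0.747 0.654 0.120
  outer loop
   vertex 2.8 2.7 2.5
   vertex 3.1 3.3 1.1
   vertex 0.5 0.4 0.7
  endloop
 endfacet
 facet normal 0.951 0.151 0.269
  outer loop
   vertex 2.8 2.7 2.5
   vertex 3.7 1.3 0.1
   vertex 3.1 3.3 1.1
  endloop
 endfacet
 facet normal 0.946 0.062 0.318
  outer loop
   vertex 2.8 2.7 2.5
   vertex 2.5 0.1 3.9
   vertex 3.7 1.3 0.1
  endloop
 endfacet
 facet normal 0.903 -0.398 0.159
  outer loop
   vertex 3.4 0.9 0.8
   vertex 3.7 1.3 0.1
   vertex 2.5 0.1 3.9
  endloop
 endfacet
 facet normal 0.459 -0.842 -0.284
  outer loop
   vertex 3.4 0.9 0.8
   vertex 1.5 0.0 0.4
   vertex 3.7 1.3 0.1
  endloop
 endfacet
 facet normal 0.443 -0.891 -0.101
  outer loop
   vertex 3.4 0.9 0.8
   vertex 2.5 0.1 3.9
   vertex 1.5 0.0 0.4
  endloop
 endfacet
 facet normal -0.813 0.241 0.531
  outer loop
   vertex 2.5 1.2 3.4
   vertex 0.5 0.4 0.7
   vertex 2.5 0.1 3.9
  endloop
 endfacet
 facet normal -0.782 0.428 0.453
  outer loop
   vertex 2.5 1.2 3.4
   vertex 2.8 2.7 2.5
   vertex 0.5 0.4 0.7
  endloop
 endfacet
 facet normal 0.552 0.345 0.759
  outer loop
   vertex 2.5 1.2 3.4
   vertex 2.5 0.1 3.9
   vertex 2.8 2.7 2.5
  endloop
 endfacet
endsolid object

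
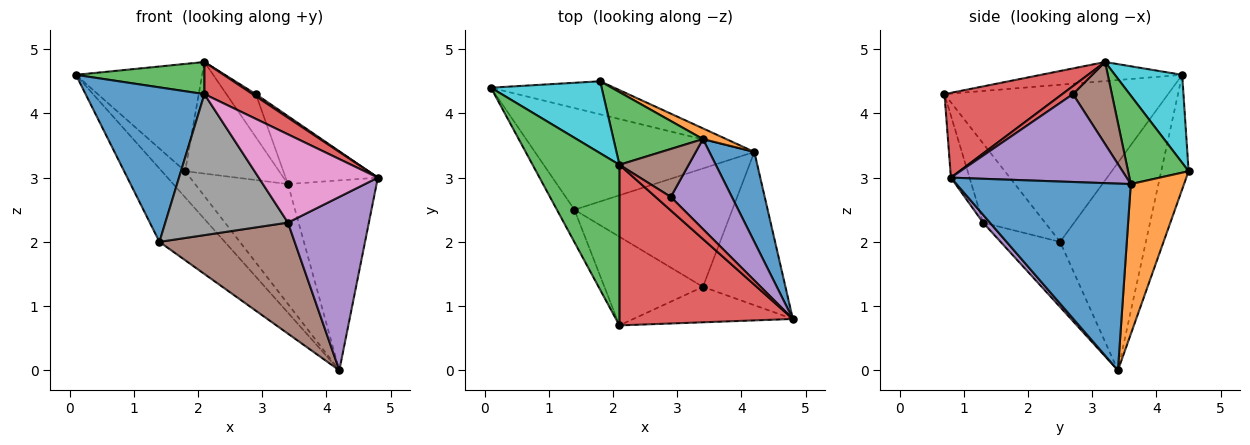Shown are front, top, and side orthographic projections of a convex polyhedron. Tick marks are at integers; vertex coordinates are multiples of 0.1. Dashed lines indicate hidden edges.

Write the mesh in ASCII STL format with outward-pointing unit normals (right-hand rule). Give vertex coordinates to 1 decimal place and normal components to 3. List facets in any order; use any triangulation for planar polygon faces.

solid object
 facet normal -0.879 -0.467 -0.098
  outer loop
   vertex 1.4 2.5 2.0
   vertex 2.1 0.7 4.3
   vertex 0.1 4.4 4.6
  endloop
 endfacet
 facet normal -0.609 0.464 -0.643
  outer loop
   vertex 1.4 2.5 2.0
   vertex 0.1 4.4 4.6
   vertex 4.2 3.4 0.0
  endloop
 endfacet
 facet normal -0.211 -0.192 0.959
  outer loop
   vertex 2.1 3.2 4.8
   vertex 0.1 4.4 4.6
   vertex 2.1 0.7 4.3
  endloop
 endfacet
 facet normal 0.432 -0.177 0.884
  outer loop
   vertex 2.1 3.2 4.8
   vertex 2.1 0.7 4.3
   vertex 4.8 0.8 3.0
  endloop
 endfacet
 facet normal 0.063 -0.748 -0.661
  outer loop
   vertex 3.4 1.3 2.3
   vertex 4.2 3.4 0.0
   vertex 4.8 0.8 3.0
  endloop
 endfacet
 facet normal -0.288 -0.655 -0.698
  outer loop
   vertex 3.4 1.3 2.3
   vertex 1.4 2.5 2.0
   vertex 4.2 3.4 0.0
  endloop
 endfacet
 facet normal -0.144 -0.918 -0.369
  outer loop
   vertex 3.4 1.3 2.3
   vertex 4.8 0.8 3.0
   vertex 2.1 0.7 4.3
  endloop
 endfacet
 facet normal -0.394 -0.778 -0.489
  outer loop
   vertex 3.4 1.3 2.3
   vertex 2.1 0.7 4.3
   vertex 1.4 2.5 2.0
  endloop
 endfacet
 facet normal -0.589 0.502 -0.634
  outer loop
   vertex 1.8 4.5 3.1
   vertex 4.2 3.4 0.0
   vertex 0.1 4.4 4.6
  endloop
 endfacet
 facet normal 0.405 0.759 0.509
  outer loop
   vertex 1.8 4.5 3.1
   vertex 0.1 4.4 4.6
   vertex 2.1 3.2 4.8
  endloop
 endfacet
 facet normal 0.871 0.443 0.210
  outer loop
   vertex 3.4 3.6 2.9
   vertex 4.8 0.8 3.0
   vertex 4.2 3.4 0.0
  endloop
 endfacet
 facet normal 0.496 0.865 0.077
  outer loop
   vertex 3.4 3.6 2.9
   vertex 4.2 3.4 0.0
   vertex 1.8 4.5 3.1
  endloop
 endfacet
 facet normal 0.475 0.738 0.480
  outer loop
   vertex 3.4 3.6 2.9
   vertex 1.8 4.5 3.1
   vertex 2.1 3.2 4.8
  endloop
 endfacet
 facet normal 0.461 -0.138 0.876
  outer loop
   vertex 2.9 2.7 4.3
   vertex 2.1 3.2 4.8
   vertex 4.8 0.8 3.0
  endloop
 endfacet
 facet normal 0.754 0.396 0.524
  outer loop
   vertex 2.9 2.7 4.3
   vertex 4.8 0.8 3.0
   vertex 3.4 3.6 2.9
  endloop
 endfacet
 facet normal 0.662 0.501 0.558
  outer loop
   vertex 2.9 2.7 4.3
   vertex 3.4 3.6 2.9
   vertex 2.1 3.2 4.8
  endloop
 endfacet
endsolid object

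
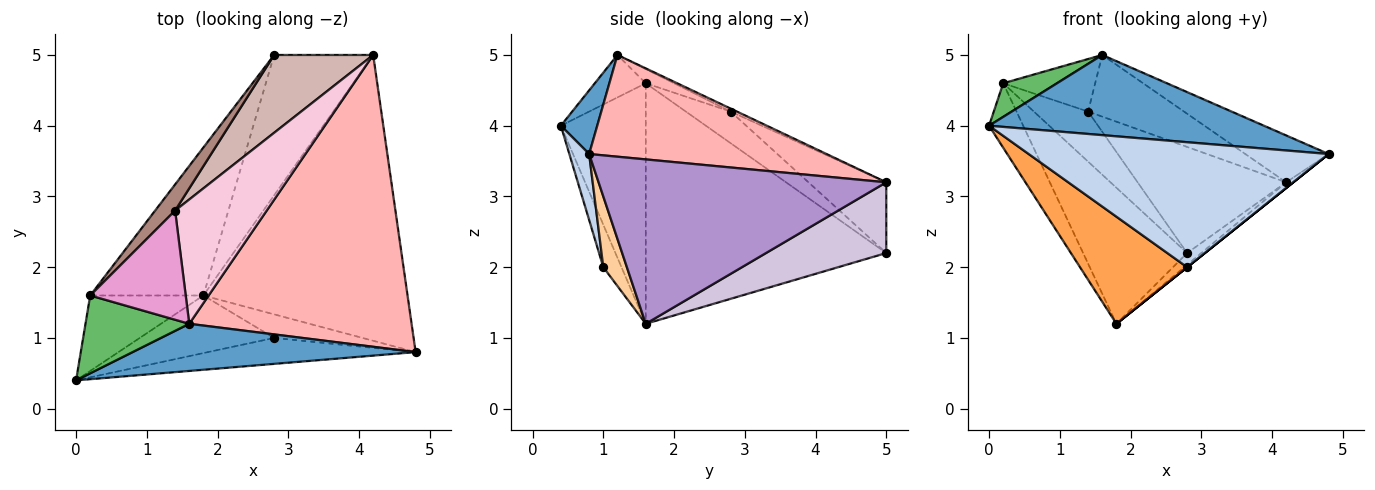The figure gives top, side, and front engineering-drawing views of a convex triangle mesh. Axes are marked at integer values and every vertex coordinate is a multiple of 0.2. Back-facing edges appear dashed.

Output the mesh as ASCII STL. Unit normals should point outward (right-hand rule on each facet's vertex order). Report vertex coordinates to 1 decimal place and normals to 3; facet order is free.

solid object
 facet normal 0.113 -0.856 0.504
  outer loop
   vertex 1.6 1.2 5.0
   vertex 0.0 0.4 4.0
   vertex 4.8 0.8 3.6
  endloop
 endfacet
 facet normal 0.065 -0.977 -0.203
  outer loop
   vertex 2.8 1.0 2.0
   vertex 4.8 0.8 3.6
   vertex 0.0 0.4 4.0
  endloop
 endfacet
 facet normal -0.148 -0.871 -0.468
  outer loop
   vertex 2.8 1.0 2.0
   vertex 0.0 0.4 4.0
   vertex 1.8 1.6 1.2
  endloop
 endfacet
 facet normal 0.625 0.000 -0.781
  outer loop
   vertex 2.8 1.0 2.0
   vertex 1.8 1.6 1.2
   vertex 4.8 0.8 3.6
  endloop
 endfacet
 facet normal -0.352 -0.371 0.859
  outer loop
   vertex 0.2 1.6 4.6
   vertex 0.0 0.4 4.0
   vertex 1.6 1.2 5.0
  endloop
 endfacet
 facet normal -0.850 0.342 -0.400
  outer loop
   vertex 0.2 1.6 4.6
   vertex 1.8 1.6 1.2
   vertex 0.0 0.4 4.0
  endloop
 endfacet
 facet normal -0.843 0.364 -0.397
  outer loop
   vertex 0.2 1.6 4.6
   vertex 2.8 5.0 2.2
   vertex 1.8 1.6 1.2
  endloop
 endfacet
 facet normal 0.412 0.145 0.900
  outer loop
   vertex 4.2 5.0 3.2
   vertex 1.6 1.2 5.0
   vertex 4.8 0.8 3.6
  endloop
 endfacet
 facet normal 0.627 0.015 -0.779
  outer loop
   vertex 4.2 5.0 3.2
   vertex 4.8 0.8 3.6
   vertex 1.8 1.6 1.2
  endloop
 endfacet
 facet normal 0.580 0.068 -0.812
  outer loop
   vertex 4.2 5.0 3.2
   vertex 1.8 1.6 1.2
   vertex 2.8 5.0 2.2
  endloop
 endfacet
 facet normal -0.591 0.715 0.373
  outer loop
   vertex 1.4 2.8 4.2
   vertex 2.8 5.0 2.2
   vertex 0.2 1.6 4.6
  endloop
 endfacet
 facet normal -0.389 0.743 0.545
  outer loop
   vertex 1.4 2.8 4.2
   vertex 4.2 5.0 3.2
   vertex 2.8 5.0 2.2
  endloop
 endfacet
 facet normal -0.132 0.430 0.893
  outer loop
   vertex 1.4 2.8 4.2
   vertex 0.2 1.6 4.6
   vertex 1.6 1.2 5.0
  endloop
 endfacet
 facet normal -0.029 0.444 0.895
  outer loop
   vertex 1.4 2.8 4.2
   vertex 1.6 1.2 5.0
   vertex 4.2 5.0 3.2
  endloop
 endfacet
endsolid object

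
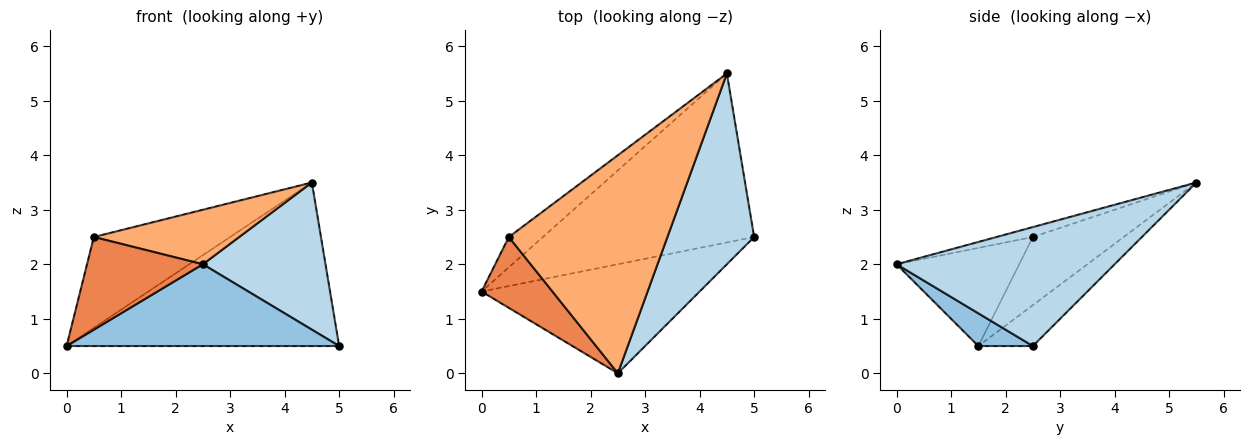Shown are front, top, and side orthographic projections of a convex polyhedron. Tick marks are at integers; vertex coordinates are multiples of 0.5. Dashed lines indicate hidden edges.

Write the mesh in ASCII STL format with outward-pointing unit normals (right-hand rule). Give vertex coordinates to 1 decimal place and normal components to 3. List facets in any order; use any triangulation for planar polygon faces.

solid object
 facet normal -0.138 0.689 -0.712
  outer loop
   vertex 4.5 5.5 3.5
   vertex 5.0 2.5 0.5
   vertex 0.0 1.5 0.5
  endloop
 endfacet
 facet normal 0.119 -0.596 -0.794
  outer loop
   vertex 2.5 0.0 2.0
   vertex 0.0 1.5 0.5
   vertex 5.0 2.5 0.5
  endloop
 endfacet
 facet normal 0.736 -0.414 0.536
  outer loop
   vertex 2.5 0.0 2.0
   vertex 5.0 2.5 0.5
   vertex 4.5 5.5 3.5
  endloop
 endfacet
 facet normal -0.535 0.802 -0.267
  outer loop
   vertex 0.5 2.5 2.5
   vertex 4.5 5.5 3.5
   vertex 0.0 1.5 0.5
  endloop
 endfacet
 facet normal -0.644 -0.608 0.465
  outer loop
   vertex 0.5 2.5 2.5
   vertex 0.0 1.5 0.5
   vertex 2.5 0.0 2.0
  endloop
 endfacet
 facet normal -0.061 -0.242 0.968
  outer loop
   vertex 0.5 2.5 2.5
   vertex 2.5 0.0 2.0
   vertex 4.5 5.5 3.5
  endloop
 endfacet
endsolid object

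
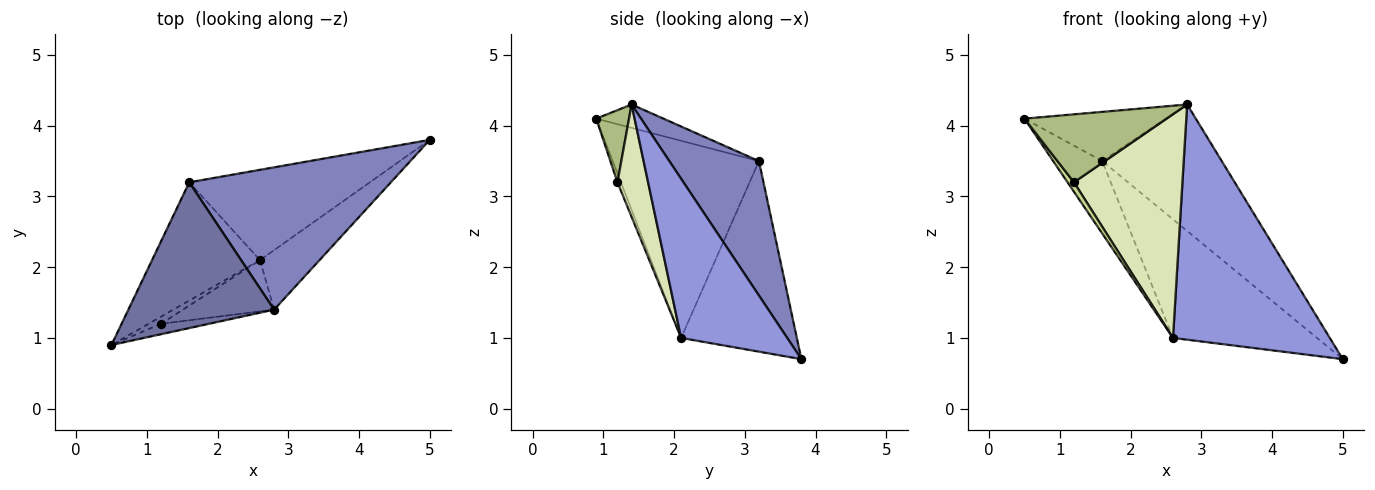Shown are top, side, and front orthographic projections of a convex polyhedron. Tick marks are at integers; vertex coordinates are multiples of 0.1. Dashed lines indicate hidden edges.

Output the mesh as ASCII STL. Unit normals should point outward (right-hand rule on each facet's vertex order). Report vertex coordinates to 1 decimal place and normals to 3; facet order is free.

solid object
 facet normal -0.150 0.316 0.937
  outer loop
   vertex 1.6 3.2 3.5
   vertex 0.5 0.9 4.1
   vertex 2.8 1.4 4.3
  endloop
 endfacet
 facet normal 0.446 0.595 0.669
  outer loop
   vertex 1.6 3.2 3.5
   vertex 2.8 1.4 4.3
   vertex 5.0 3.8 0.7
  endloop
 endfacet
 facet normal 0.549 -0.811 -0.205
  outer loop
   vertex 2.6 2.1 1.0
   vertex 5.0 3.8 0.7
   vertex 2.8 1.4 4.3
  endloop
 endfacet
 facet normal -0.841 0.282 -0.461
  outer loop
   vertex 2.6 2.1 1.0
   vertex 0.5 0.9 4.1
   vertex 1.6 3.2 3.5
  endloop
 endfacet
 facet normal -0.539 0.670 -0.510
  outer loop
   vertex 2.6 2.1 1.0
   vertex 1.6 3.2 3.5
   vertex 5.0 3.8 0.7
  endloop
 endfacet
 facet normal 0.222 -0.964 -0.148
  outer loop
   vertex 1.2 1.2 3.2
   vertex 2.8 1.4 4.3
   vertex 0.5 0.9 4.1
  endloop
 endfacet
 facet normal -0.394 -0.735 -0.551
  outer loop
   vertex 1.2 1.2 3.2
   vertex 0.5 0.9 4.1
   vertex 2.6 2.1 1.0
  endloop
 endfacet
 facet normal 0.266 -0.940 -0.215
  outer loop
   vertex 1.2 1.2 3.2
   vertex 2.6 2.1 1.0
   vertex 2.8 1.4 4.3
  endloop
 endfacet
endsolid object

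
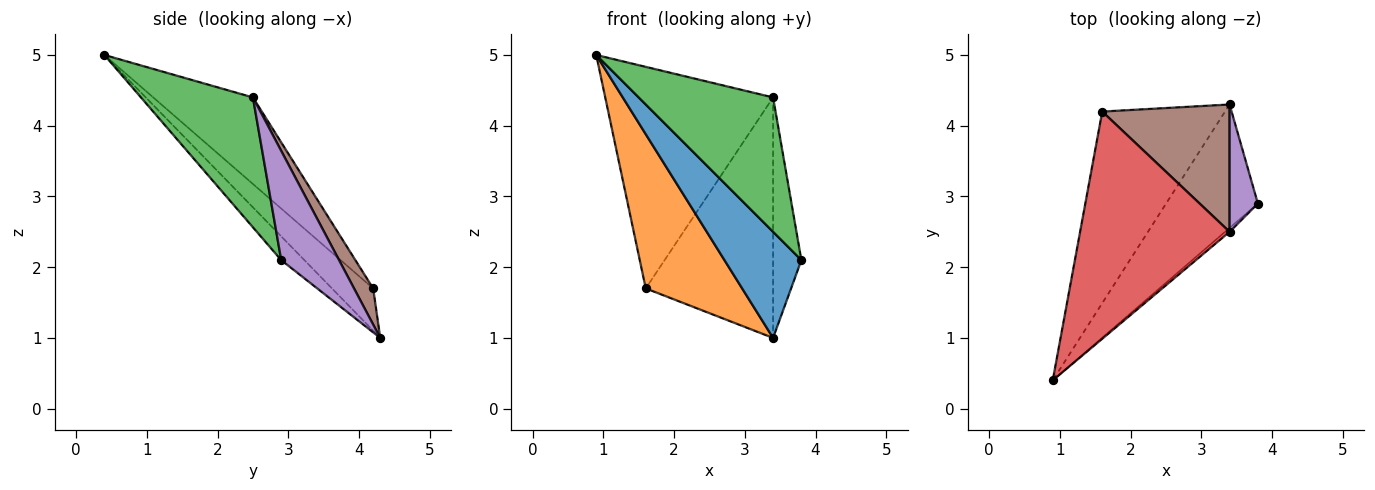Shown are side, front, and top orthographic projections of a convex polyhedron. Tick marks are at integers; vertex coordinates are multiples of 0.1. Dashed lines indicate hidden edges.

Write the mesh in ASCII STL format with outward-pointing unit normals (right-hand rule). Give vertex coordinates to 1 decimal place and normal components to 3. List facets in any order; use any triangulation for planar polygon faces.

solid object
 facet normal -0.193 -0.640 -0.744
  outer loop
   vertex 3.4 4.3 1.0
   vertex 3.8 2.9 2.1
   vertex 0.9 0.4 5.0
  endloop
 endfacet
 facet normal -0.259 -0.606 -0.752
  outer loop
   vertex 1.6 4.2 1.7
   vertex 3.4 4.3 1.0
   vertex 0.9 0.4 5.0
  endloop
 endfacet
 facet normal 0.640 -0.768 -0.022
  outer loop
   vertex 3.4 2.5 4.4
   vertex 0.9 0.4 5.0
   vertex 3.8 2.9 2.1
  endloop
 endfacet
 facet normal -0.383 0.645 0.661
  outer loop
   vertex 3.4 2.5 4.4
   vertex 1.6 4.2 1.7
   vertex 0.9 0.4 5.0
  endloop
 endfacet
 facet normal 0.875 0.428 0.227
  outer loop
   vertex 3.4 2.5 4.4
   vertex 3.8 2.9 2.1
   vertex 3.4 4.3 1.0
  endloop
 endfacet
 facet normal 0.132 0.876 0.464
  outer loop
   vertex 3.4 2.5 4.4
   vertex 3.4 4.3 1.0
   vertex 1.6 4.2 1.7
  endloop
 endfacet
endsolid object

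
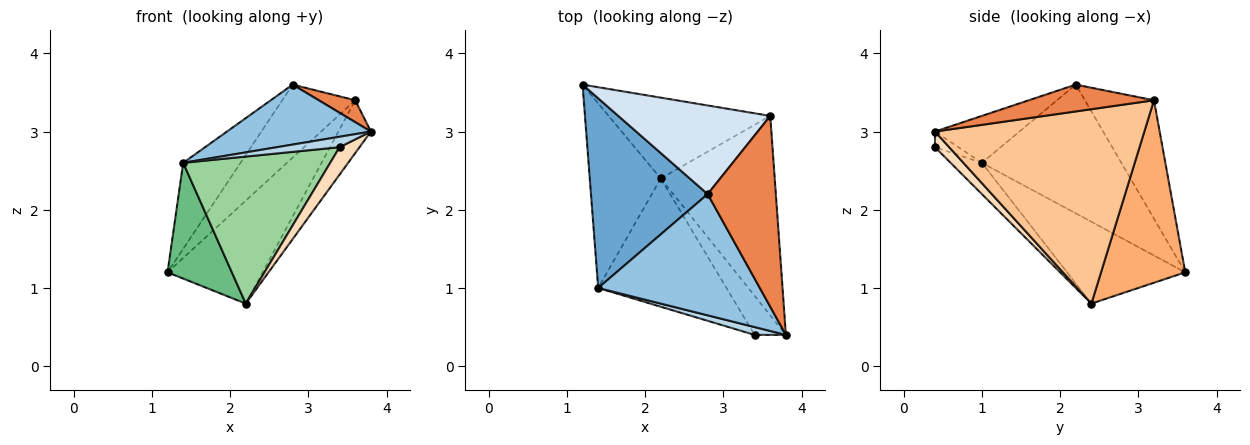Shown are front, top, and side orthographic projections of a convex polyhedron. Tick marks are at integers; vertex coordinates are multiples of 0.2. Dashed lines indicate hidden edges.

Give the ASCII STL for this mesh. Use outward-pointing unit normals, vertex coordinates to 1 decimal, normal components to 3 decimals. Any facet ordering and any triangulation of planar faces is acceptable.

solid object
 facet normal -0.709 0.291 0.642
  outer loop
   vertex 1.4 1.0 2.6
   vertex 2.8 2.2 3.6
   vertex 1.2 3.6 1.2
  endloop
 endfacet
 facet normal -0.252 -0.429 0.867
  outer loop
   vertex 1.4 1.0 2.6
   vertex 3.8 0.4 3.0
   vertex 2.8 2.2 3.6
  endloop
 endfacet
 facet normal -0.287 -0.766 0.575
  outer loop
   vertex 1.4 1.0 2.6
   vertex 3.4 0.4 2.8
   vertex 3.8 0.4 3.0
  endloop
 endfacet
 facet normal -0.516 0.545 0.661
  outer loop
   vertex 3.6 3.2 3.4
   vertex 1.2 3.6 1.2
   vertex 2.8 2.2 3.6
  endloop
 endfacet
 facet normal 0.364 -0.106 0.925
  outer loop
   vertex 3.6 3.2 3.4
   vertex 2.8 2.2 3.6
   vertex 3.8 0.4 3.0
  endloop
 endfacet
 facet normal 0.572 0.645 -0.506
  outer loop
   vertex 2.2 2.4 0.8
   vertex 1.2 3.6 1.2
   vertex 3.6 3.2 3.4
  endloop
 endfacet
 facet normal 0.855 0.133 -0.501
  outer loop
   vertex 2.2 2.4 0.8
   vertex 3.6 3.2 3.4
   vertex 3.8 0.4 3.0
  endloop
 endfacet
 facet normal 0.379 -0.531 -0.758
  outer loop
   vertex 2.2 2.4 0.8
   vertex 3.8 0.4 3.0
   vertex 3.4 0.4 2.8
  endloop
 endfacet
 facet normal -0.699 -0.380 -0.606
  outer loop
   vertex 2.2 2.4 0.8
   vertex 1.4 1.0 2.6
   vertex 1.2 3.6 1.2
  endloop
 endfacet
 facet normal -0.158 -0.744 -0.649
  outer loop
   vertex 2.2 2.4 0.8
   vertex 3.4 0.4 2.8
   vertex 1.4 1.0 2.6
  endloop
 endfacet
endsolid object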